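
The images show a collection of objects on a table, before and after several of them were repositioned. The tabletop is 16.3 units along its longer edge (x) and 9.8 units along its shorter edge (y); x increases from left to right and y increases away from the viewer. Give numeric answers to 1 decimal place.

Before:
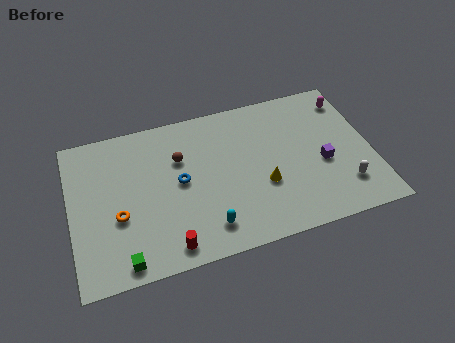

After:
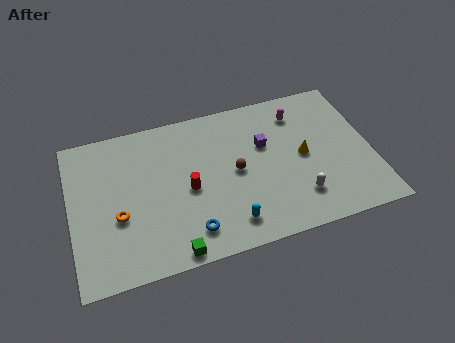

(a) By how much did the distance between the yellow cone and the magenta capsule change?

-3.8

They were about 6.7 units apart before and 2.9 after — 3.8 units closer together.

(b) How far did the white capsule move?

2.5

The white capsule was near (14.6, 2.3) before and (12.1, 2.3) after, so it travelled √(2.5² + 0.0²) ≈ 2.5 units.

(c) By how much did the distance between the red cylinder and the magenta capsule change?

-5.3

The distance was about 12.4 in the first image and 7.1 in the second, so they moved 5.3 units closer together.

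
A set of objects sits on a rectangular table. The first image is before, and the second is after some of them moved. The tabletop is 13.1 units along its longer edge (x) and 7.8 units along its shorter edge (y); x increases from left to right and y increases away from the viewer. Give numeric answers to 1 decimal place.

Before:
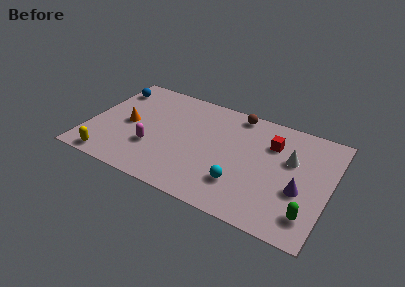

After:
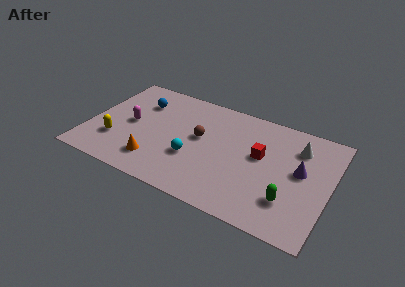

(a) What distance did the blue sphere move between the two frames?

1.8

The blue sphere moved from about (0.8, 6.2) to (2.5, 5.7), a distance of √(1.7² + 0.5²) ≈ 1.8.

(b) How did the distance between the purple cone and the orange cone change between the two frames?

-1.5

The distance was about 9.5 in the first image and 8.0 in the second, so they moved 1.5 units closer together.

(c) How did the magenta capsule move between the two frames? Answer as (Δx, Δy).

(-1.4, 1.3)

The magenta capsule was at about (3.6, 2.6) and moved to about (2.2, 3.9).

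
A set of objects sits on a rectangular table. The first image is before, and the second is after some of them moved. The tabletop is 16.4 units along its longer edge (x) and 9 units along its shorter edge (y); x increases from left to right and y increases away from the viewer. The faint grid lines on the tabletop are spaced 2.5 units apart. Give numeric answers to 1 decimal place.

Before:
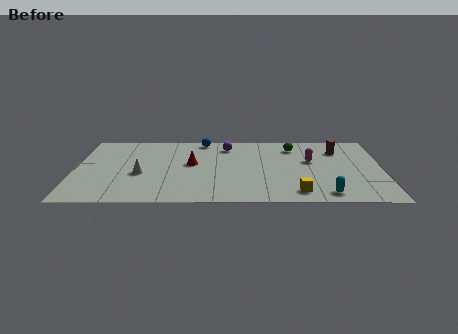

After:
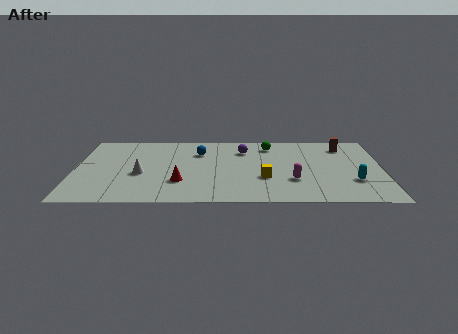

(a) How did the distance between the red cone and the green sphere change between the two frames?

+0.8

Before: roughly 5.9 units apart; after: 6.7. That's 0.8 units further apart.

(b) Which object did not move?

the white cone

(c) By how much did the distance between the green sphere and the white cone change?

-1.1

The distance was about 8.9 in the first image and 7.8 in the second, so they moved 1.1 units closer together.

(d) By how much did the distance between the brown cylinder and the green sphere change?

+1.6

They were about 2.4 units apart before and 4.0 after — 1.6 units further apart.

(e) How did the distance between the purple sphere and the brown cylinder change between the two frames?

-0.6

The distance was about 6.0 in the first image and 5.4 in the second, so they moved 0.6 units closer together.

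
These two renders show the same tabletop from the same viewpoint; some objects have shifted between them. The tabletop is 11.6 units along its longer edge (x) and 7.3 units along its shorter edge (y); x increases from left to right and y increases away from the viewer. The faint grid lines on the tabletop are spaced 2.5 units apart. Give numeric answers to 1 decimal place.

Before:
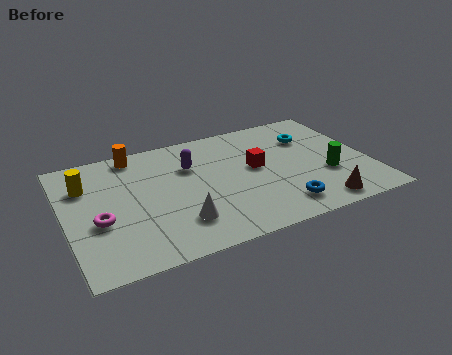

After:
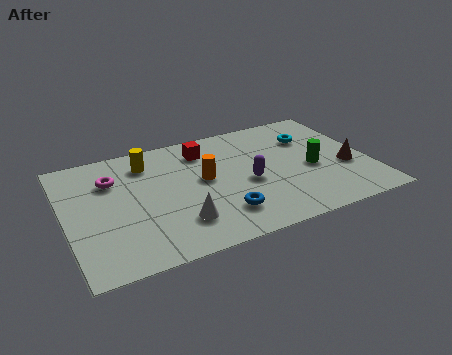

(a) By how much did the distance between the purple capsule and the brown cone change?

-2.2

The distance was about 6.0 in the first image and 3.8 in the second, so they moved 2.2 units closer together.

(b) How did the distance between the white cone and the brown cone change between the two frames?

+1.4

Before: roughly 5.3 units apart; after: 6.7. That's 1.4 units further apart.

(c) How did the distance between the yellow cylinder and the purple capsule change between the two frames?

+0.4

They were about 4.0 units apart before and 4.4 after — 0.4 units further apart.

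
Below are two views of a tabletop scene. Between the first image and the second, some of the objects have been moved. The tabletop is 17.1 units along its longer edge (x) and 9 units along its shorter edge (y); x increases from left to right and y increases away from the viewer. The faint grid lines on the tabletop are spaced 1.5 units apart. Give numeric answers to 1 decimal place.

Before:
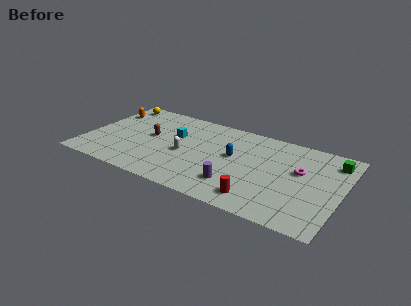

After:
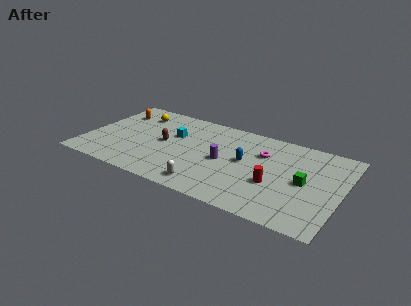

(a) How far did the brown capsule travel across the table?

1.0

The brown capsule moved from about (4.2, 4.9) to (5.2, 4.6), a distance of √(1.0² + 0.3²) ≈ 1.0.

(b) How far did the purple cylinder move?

2.4

The purple cylinder moved from about (10.4, 2.2) to (9.3, 4.3), a distance of √(1.1² + 2.1²) ≈ 2.4.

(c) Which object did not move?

the cyan cube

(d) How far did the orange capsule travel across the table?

0.6

The orange capsule moved from about (0.9, 6.7) to (1.5, 6.8), a distance of √(0.6² + 0.1²) ≈ 0.6.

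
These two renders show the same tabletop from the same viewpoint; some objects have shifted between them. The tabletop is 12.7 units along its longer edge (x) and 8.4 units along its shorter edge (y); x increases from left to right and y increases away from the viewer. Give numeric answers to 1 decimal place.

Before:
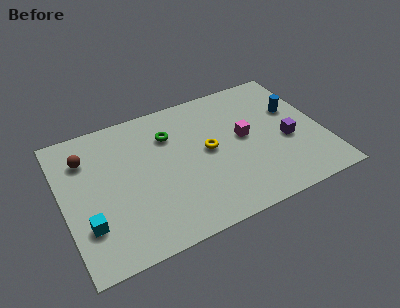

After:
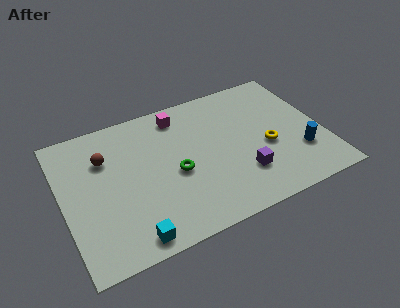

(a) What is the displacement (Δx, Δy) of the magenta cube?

(-2.9, 2.6)

The magenta cube was at about (8.9, 4.5) and moved to about (6.0, 7.1).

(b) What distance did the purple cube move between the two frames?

2.7

The purple cube moved from about (10.9, 3.5) to (8.5, 2.3), a distance of √(2.4² + 1.2²) ≈ 2.7.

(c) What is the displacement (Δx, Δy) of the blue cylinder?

(-0.1, -2.8)

From the two frames, the blue cylinder sits at roughly (11.5, 5.3) before and (11.4, 2.5) after.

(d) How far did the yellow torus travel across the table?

2.9

The yellow torus was near (7.1, 4.4) before and (9.9, 3.5) after, so it travelled √(2.8² + 0.9²) ≈ 2.9 units.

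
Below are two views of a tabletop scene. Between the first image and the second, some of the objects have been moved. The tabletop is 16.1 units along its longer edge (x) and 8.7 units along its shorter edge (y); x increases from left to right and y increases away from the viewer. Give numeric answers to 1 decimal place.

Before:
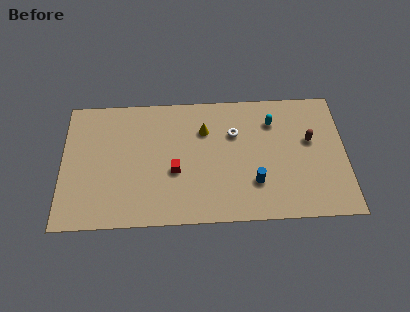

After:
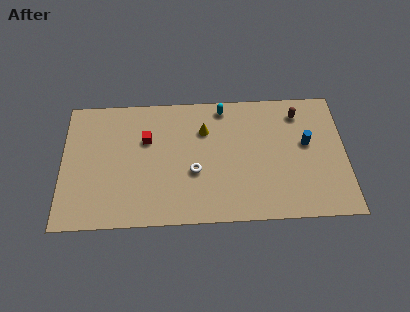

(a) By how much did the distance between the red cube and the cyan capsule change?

-1.6

Before: roughly 6.4 units apart; after: 4.8. That's 1.6 units closer together.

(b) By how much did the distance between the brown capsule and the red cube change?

+0.9

They were about 7.9 units apart before and 8.8 after — 0.9 units further apart.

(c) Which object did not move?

the yellow cone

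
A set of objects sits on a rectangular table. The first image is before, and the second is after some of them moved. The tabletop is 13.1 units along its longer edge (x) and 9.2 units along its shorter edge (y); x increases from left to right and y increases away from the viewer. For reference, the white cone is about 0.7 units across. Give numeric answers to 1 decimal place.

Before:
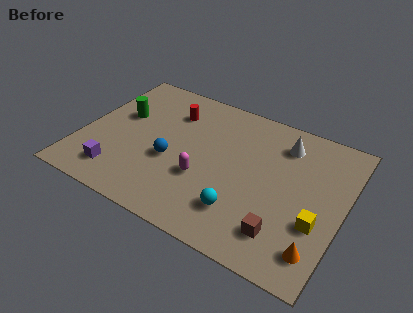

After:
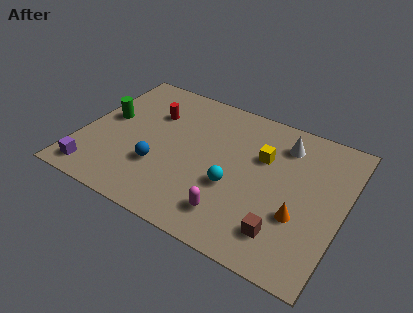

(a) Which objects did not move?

the brown cube and the white cone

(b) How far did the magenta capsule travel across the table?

2.3

The magenta capsule was near (6.3, 3.3) before and (8.0, 1.8) after, so it travelled √(1.7² + 1.5²) ≈ 2.3 units.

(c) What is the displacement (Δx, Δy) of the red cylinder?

(-0.9, -0.5)

From the two frames, the red cylinder sits at roughly (4.1, 6.9) before and (3.2, 6.4) after.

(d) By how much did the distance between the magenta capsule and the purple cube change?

+2.5

The distance was about 4.4 in the first image and 6.9 in the second, so they moved 2.5 units further apart.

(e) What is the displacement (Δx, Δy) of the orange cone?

(-1.1, 1.5)

The orange cone was at about (12.2, 1.7) and moved to about (11.1, 3.2).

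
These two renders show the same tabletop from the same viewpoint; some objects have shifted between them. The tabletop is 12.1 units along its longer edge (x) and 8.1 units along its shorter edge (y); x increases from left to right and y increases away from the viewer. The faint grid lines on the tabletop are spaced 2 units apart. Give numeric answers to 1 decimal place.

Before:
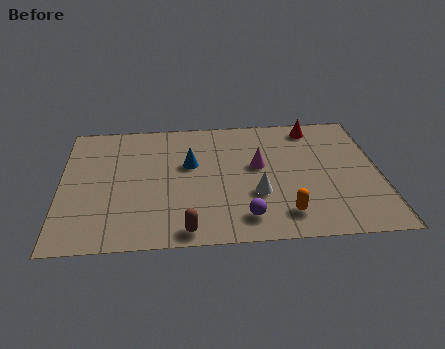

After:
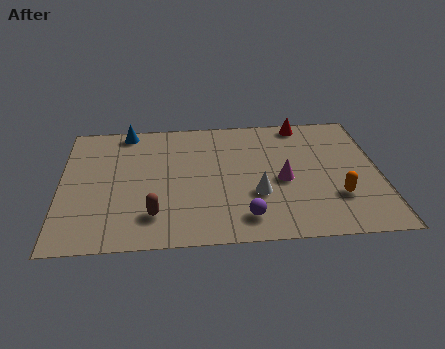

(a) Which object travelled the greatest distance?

the blue cone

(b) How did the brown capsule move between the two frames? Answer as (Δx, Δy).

(-1.2, 1.0)

The brown capsule was at about (4.7, 0.8) and moved to about (3.5, 1.8).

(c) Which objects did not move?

the white cone and the purple sphere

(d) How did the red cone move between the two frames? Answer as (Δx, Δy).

(-0.4, 0.3)

The red cone started near (9.7, 7.0) and ended near (9.3, 7.3).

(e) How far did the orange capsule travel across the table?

2.2

The orange capsule moved from about (8.4, 1.5) to (10.4, 2.4), a distance of √(2.0² + 0.9²) ≈ 2.2.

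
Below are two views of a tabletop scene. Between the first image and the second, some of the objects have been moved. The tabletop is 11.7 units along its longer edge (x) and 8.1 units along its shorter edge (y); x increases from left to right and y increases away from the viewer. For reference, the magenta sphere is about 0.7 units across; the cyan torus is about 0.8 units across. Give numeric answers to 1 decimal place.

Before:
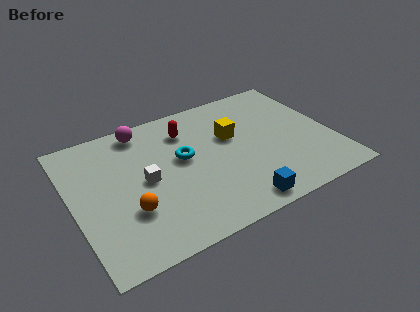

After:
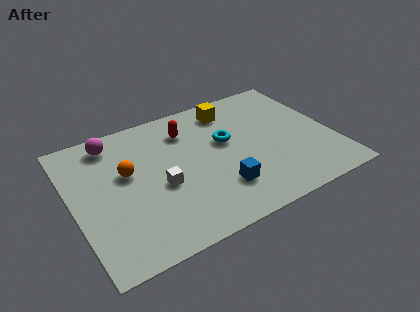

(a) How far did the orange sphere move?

2.2

From (2.3, 2.6) to (2.5, 4.8), the orange sphere covered √(0.2² + 2.2²) ≈ 2.2 units.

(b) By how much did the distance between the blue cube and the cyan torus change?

-1.4

The distance was about 4.2 in the first image and 2.8 in the second, so they moved 1.4 units closer together.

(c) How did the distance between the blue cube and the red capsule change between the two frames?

-1.3

Before: roughly 5.5 units apart; after: 4.2. That's 1.3 units closer together.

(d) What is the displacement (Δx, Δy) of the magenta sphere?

(-1.4, -0.2)

From the two frames, the magenta sphere sits at roughly (3.5, 7.1) before and (2.1, 6.9) after.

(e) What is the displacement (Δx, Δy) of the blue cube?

(-0.6, 1.2)

From the two frames, the blue cube sits at roughly (6.9, 0.9) before and (6.3, 2.1) after.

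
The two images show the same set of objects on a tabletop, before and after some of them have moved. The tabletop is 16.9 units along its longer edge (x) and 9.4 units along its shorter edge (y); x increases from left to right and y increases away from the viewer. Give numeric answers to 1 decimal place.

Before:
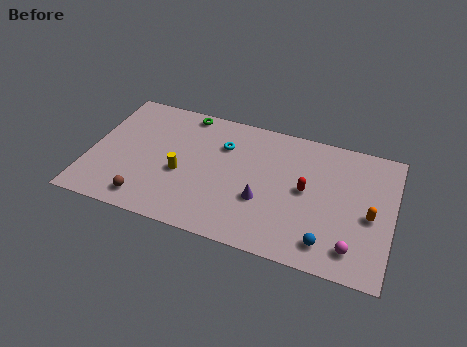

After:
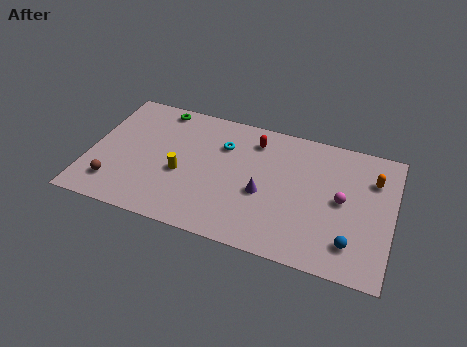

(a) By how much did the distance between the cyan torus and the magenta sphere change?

-2.0

Before: roughly 9.1 units apart; after: 7.1. That's 2.0 units closer together.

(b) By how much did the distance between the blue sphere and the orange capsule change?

+1.5

Before: roughly 3.4 units apart; after: 4.9. That's 1.5 units further apart.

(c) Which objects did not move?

the yellow cylinder and the cyan torus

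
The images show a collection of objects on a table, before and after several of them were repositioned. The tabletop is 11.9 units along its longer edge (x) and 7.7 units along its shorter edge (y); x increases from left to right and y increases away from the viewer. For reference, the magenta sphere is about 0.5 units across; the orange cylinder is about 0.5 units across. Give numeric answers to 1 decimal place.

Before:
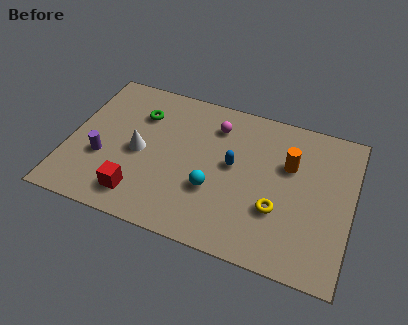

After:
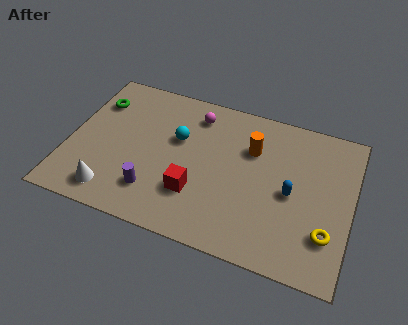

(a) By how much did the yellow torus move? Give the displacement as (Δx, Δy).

(2.1, -0.5)

The yellow torus started near (8.9, 2.6) and ended near (11.0, 2.1).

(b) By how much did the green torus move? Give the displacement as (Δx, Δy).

(-1.9, 0.1)

The green torus started near (2.8, 5.6) and ended near (0.9, 5.7).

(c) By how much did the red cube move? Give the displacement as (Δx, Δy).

(2.3, 0.9)

The red cube was at about (3.2, 1.4) and moved to about (5.5, 2.3).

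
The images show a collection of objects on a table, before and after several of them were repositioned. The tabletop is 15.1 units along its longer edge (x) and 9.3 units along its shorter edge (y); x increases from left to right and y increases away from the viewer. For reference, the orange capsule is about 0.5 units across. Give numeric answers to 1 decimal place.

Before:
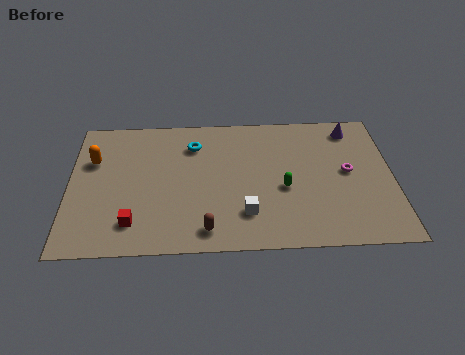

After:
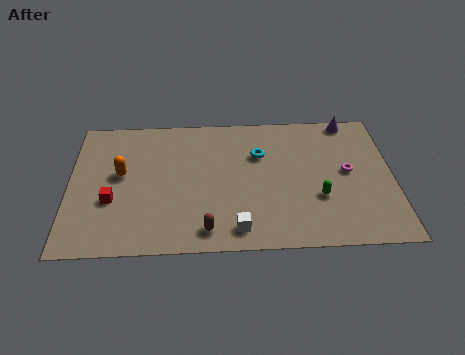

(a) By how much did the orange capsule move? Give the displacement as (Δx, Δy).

(1.3, -1.0)

The orange capsule started near (1.1, 6.2) and ended near (2.4, 5.2).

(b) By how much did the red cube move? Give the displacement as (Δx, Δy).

(-1.0, 1.5)

The red cube started near (3.0, 1.9) and ended near (2.0, 3.4).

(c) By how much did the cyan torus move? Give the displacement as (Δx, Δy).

(3.1, -0.8)

The cyan torus started near (5.8, 7.1) and ended near (8.9, 6.3).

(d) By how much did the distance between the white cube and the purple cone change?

+1.4

Before: roughly 7.6 units apart; after: 9.0. That's 1.4 units further apart.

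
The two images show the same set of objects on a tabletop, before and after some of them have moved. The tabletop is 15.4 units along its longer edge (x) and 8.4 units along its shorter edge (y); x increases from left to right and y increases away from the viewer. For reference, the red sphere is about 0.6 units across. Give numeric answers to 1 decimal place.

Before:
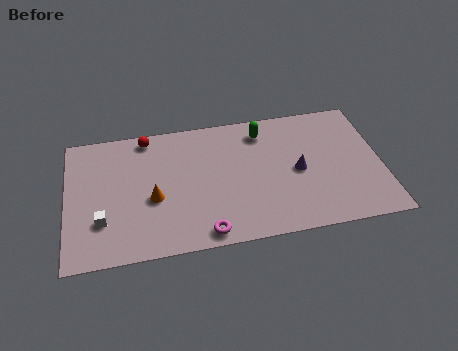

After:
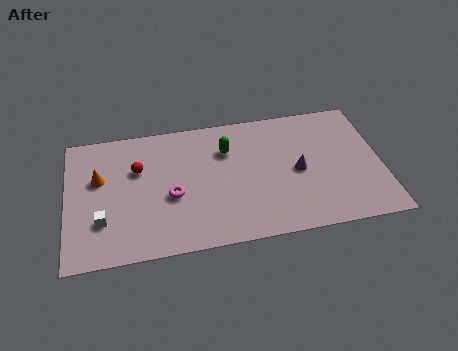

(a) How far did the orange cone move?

3.1

The orange cone was near (4.2, 3.5) before and (1.6, 5.2) after, so it travelled √(2.6² + 1.7²) ≈ 3.1 units.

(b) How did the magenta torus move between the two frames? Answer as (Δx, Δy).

(-1.5, 2.6)

From the two frames, the magenta torus sits at roughly (6.6, 0.9) before and (5.1, 3.5) after.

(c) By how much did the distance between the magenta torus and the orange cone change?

+0.4

Before: roughly 3.5 units apart; after: 3.9. That's 0.4 units further apart.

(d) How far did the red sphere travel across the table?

2.1

From (4.0, 7.5) to (3.5, 5.5), the red sphere covered √(0.5² + 2.0²) ≈ 2.1 units.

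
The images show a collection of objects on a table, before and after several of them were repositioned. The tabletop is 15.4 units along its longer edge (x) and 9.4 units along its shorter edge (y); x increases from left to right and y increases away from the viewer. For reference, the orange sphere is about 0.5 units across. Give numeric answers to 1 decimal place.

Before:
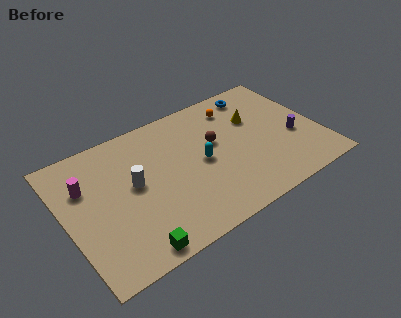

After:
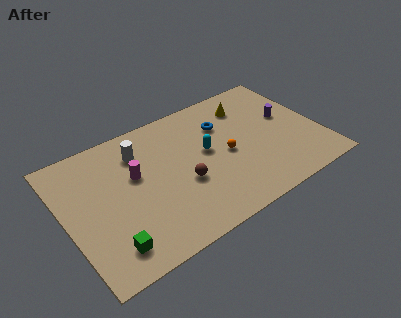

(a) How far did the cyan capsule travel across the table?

0.7

The cyan capsule moved from about (8.2, 4.6) to (8.6, 5.2), a distance of √(0.4² + 0.6²) ≈ 0.7.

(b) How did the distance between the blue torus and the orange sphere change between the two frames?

+0.8

The distance was about 1.5 in the first image and 2.3 in the second, so they moved 0.8 units further apart.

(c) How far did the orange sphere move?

3.4

The orange sphere moved from about (10.9, 7.6) to (9.7, 4.4), a distance of √(1.2² + 3.2²) ≈ 3.4.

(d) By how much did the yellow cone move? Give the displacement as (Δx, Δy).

(-0.2, 1.2)

From the two frames, the yellow cone sits at roughly (11.8, 6.2) before and (11.6, 7.4) after.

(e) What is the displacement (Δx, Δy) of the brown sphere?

(-2.3, -1.9)

From the two frames, the brown sphere sits at roughly (9.2, 5.6) before and (6.9, 3.7) after.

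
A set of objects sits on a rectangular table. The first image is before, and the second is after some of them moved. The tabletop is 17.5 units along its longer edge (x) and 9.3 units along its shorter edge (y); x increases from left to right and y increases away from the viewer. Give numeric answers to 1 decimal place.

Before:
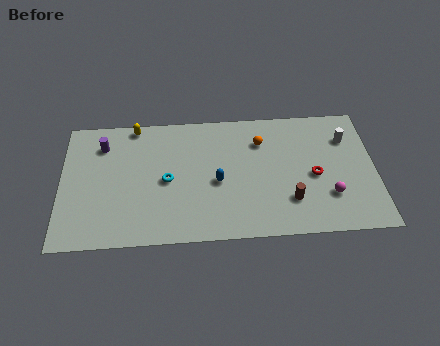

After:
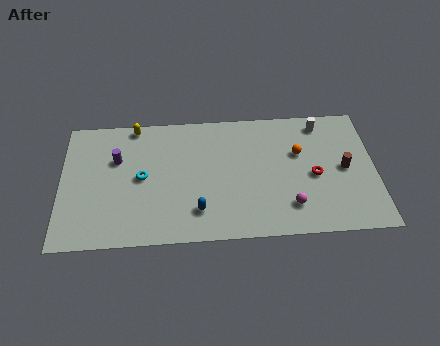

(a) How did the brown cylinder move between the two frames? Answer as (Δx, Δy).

(3.1, 2.1)

The brown cylinder was at about (12.7, 2.5) and moved to about (15.8, 4.6).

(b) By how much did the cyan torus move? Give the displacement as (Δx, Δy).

(-1.4, 0.3)

From the two frames, the cyan torus sits at roughly (5.9, 4.4) before and (4.5, 4.7) after.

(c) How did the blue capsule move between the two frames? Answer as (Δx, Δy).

(-1.1, -2.0)

The blue capsule was at about (8.7, 4.1) and moved to about (7.6, 2.1).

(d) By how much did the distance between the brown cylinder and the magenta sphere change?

+1.8

Before: roughly 2.2 units apart; after: 4.0. That's 1.8 units further apart.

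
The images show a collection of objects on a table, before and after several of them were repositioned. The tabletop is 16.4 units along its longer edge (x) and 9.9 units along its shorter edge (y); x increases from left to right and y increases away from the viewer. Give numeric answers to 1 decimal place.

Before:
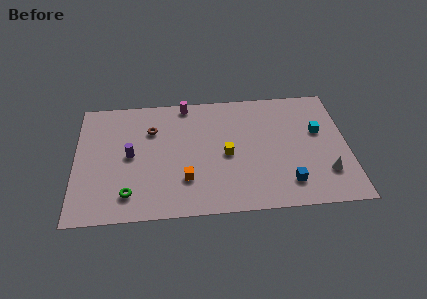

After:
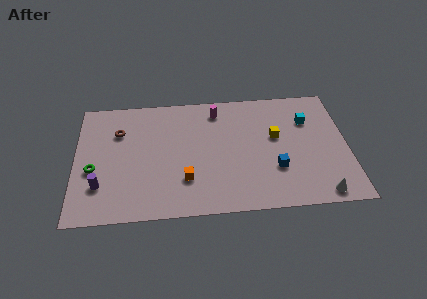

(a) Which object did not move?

the orange cube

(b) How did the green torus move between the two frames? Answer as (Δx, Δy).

(-2.1, 2.1)

The green torus was at about (3.2, 1.9) and moved to about (1.1, 4.0).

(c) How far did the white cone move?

1.6

The white cone was near (15.0, 2.6) before and (14.6, 1.0) after, so it travelled √(0.4² + 1.6²) ≈ 1.6 units.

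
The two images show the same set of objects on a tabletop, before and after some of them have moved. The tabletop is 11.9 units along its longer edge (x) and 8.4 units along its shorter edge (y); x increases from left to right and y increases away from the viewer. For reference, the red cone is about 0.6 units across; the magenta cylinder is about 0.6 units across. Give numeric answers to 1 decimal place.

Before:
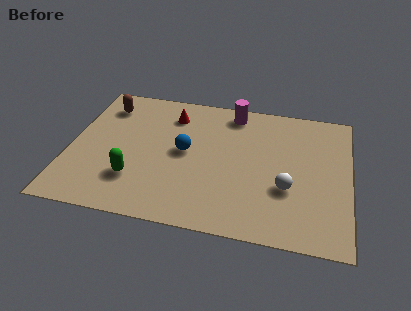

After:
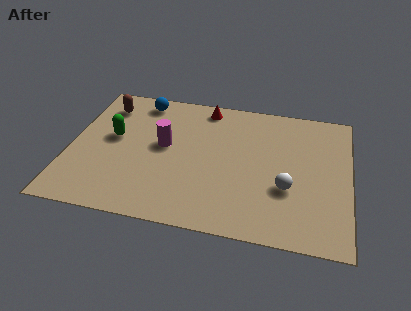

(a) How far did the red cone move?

1.6

The red cone was near (4.2, 6.6) before and (5.6, 7.4) after, so it travelled √(1.4² + 0.8²) ≈ 1.6 units.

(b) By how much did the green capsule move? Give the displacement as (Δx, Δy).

(-1.1, 2.4)

The green capsule was at about (2.9, 2.3) and moved to about (1.8, 4.7).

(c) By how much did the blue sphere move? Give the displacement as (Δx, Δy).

(-2.1, 2.9)

The blue sphere started near (4.9, 4.4) and ended near (2.8, 7.3).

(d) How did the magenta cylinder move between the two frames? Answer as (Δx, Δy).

(-2.8, -2.7)

The magenta cylinder started near (6.8, 7.3) and ended near (4.0, 4.6).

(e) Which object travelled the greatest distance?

the magenta cylinder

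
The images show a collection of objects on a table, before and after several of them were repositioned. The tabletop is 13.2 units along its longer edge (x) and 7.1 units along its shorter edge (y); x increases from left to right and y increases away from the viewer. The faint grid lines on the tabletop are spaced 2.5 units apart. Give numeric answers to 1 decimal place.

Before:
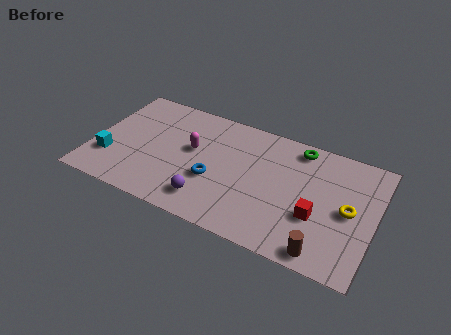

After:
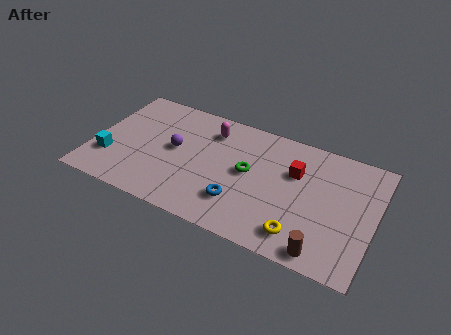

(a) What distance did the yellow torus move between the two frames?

3.0

From (12.0, 3.5) to (10.0, 1.3), the yellow torus covered √(2.0² + 2.2²) ≈ 3.0 units.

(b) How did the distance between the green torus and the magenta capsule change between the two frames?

-2.5

The distance was about 5.2 in the first image and 2.7 in the second, so they moved 2.5 units closer together.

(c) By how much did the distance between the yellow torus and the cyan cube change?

-2.1

They were about 11.2 units apart before and 9.1 after — 2.1 units closer together.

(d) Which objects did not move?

the cyan cube and the brown cylinder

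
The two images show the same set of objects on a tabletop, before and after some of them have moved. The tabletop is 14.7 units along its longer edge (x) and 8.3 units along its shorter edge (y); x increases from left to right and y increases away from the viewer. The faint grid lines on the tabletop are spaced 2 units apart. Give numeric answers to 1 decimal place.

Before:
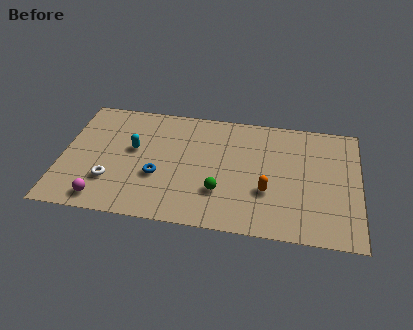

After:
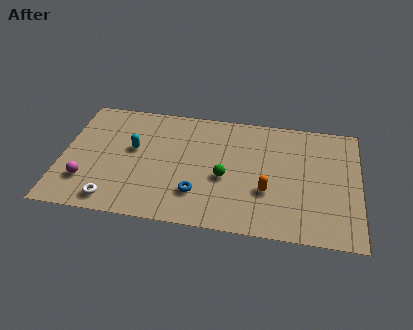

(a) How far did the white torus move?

1.3

The white torus was near (2.5, 2.4) before and (2.7, 1.1) after, so it travelled √(0.2² + 1.3²) ≈ 1.3 units.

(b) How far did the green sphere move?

1.0

The green sphere moved from about (7.9, 2.5) to (8.1, 3.5), a distance of √(0.2² + 1.0²) ≈ 1.0.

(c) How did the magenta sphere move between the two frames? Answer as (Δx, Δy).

(-0.9, 1.1)

The magenta sphere was at about (2.2, 1.1) and moved to about (1.3, 2.2).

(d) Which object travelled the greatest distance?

the blue torus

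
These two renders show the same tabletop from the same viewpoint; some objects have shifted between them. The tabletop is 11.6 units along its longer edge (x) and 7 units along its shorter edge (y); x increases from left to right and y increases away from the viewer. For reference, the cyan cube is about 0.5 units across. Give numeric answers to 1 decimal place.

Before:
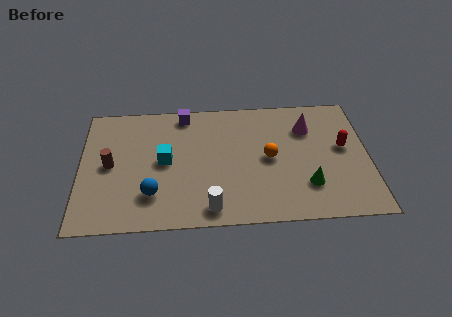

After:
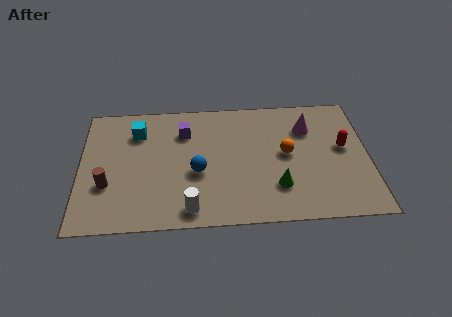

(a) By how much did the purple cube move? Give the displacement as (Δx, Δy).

(0.0, -1.0)

The purple cube was at about (4.2, 6.2) and moved to about (4.2, 5.2).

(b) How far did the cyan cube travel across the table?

2.0

From (3.4, 3.6) to (2.3, 5.3), the cyan cube covered √(1.1² + 1.7²) ≈ 2.0 units.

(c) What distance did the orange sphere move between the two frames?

0.7

From (7.6, 3.5) to (8.3, 3.7), the orange sphere covered √(0.7² + 0.2²) ≈ 0.7 units.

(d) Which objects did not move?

the magenta cone and the red capsule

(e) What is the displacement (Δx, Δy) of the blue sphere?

(1.8, 1.1)

The blue sphere started near (2.9, 1.8) and ended near (4.7, 2.9).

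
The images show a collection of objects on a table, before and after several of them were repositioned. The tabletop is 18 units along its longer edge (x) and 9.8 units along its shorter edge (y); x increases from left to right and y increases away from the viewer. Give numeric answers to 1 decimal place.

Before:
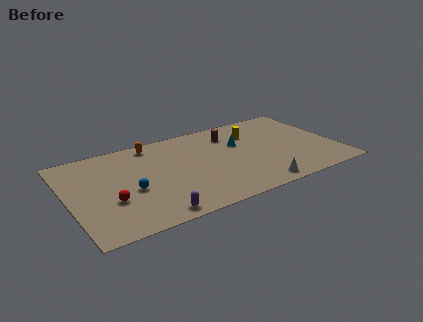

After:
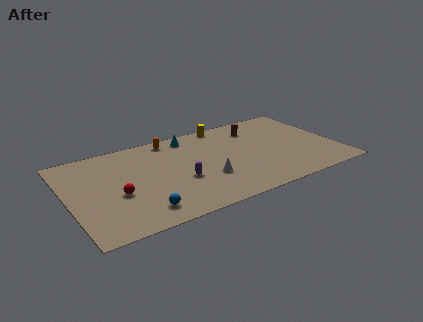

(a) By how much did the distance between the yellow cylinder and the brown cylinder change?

+0.8

They were about 1.6 units apart before and 2.4 after — 0.8 units further apart.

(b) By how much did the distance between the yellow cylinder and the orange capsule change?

-3.1

The distance was about 6.9 in the first image and 3.8 in the second, so they moved 3.1 units closer together.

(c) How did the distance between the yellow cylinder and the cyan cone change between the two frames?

+1.1

The distance was about 1.4 in the first image and 2.5 in the second, so they moved 1.1 units further apart.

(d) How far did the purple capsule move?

3.6

From (5.1, 1.0) to (7.3, 3.8), the purple capsule covered √(2.2² + 2.8²) ≈ 3.6 units.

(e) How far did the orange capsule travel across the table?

1.3

The orange capsule moved from about (6.0, 8.6) to (7.3, 8.7), a distance of √(1.3² + 0.1²) ≈ 1.3.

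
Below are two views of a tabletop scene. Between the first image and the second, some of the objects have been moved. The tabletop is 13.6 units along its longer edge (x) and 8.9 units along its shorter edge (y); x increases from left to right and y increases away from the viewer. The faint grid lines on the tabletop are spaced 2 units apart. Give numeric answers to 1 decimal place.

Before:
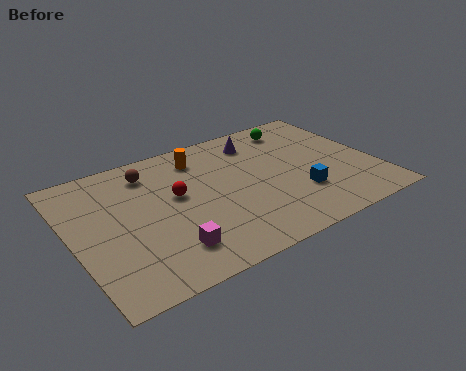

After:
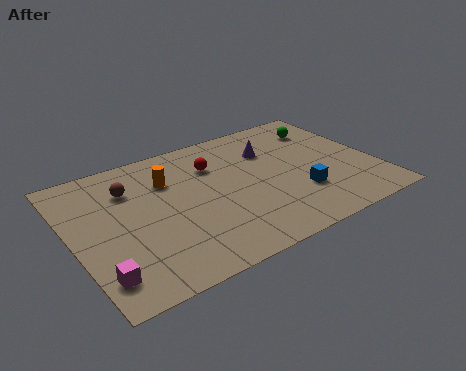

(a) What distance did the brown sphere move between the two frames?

1.2

The brown sphere moved from about (3.8, 7.2) to (2.8, 6.5), a distance of √(1.0² + 0.7²) ≈ 1.2.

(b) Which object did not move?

the blue cube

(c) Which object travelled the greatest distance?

the magenta cube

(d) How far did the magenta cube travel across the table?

3.0

From (3.8, 1.9) to (0.8, 1.7), the magenta cube covered √(3.0² + 0.2²) ≈ 3.0 units.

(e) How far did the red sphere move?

2.3

From (4.7, 5.1) to (6.6, 6.4), the red sphere covered √(1.9² + 1.3²) ≈ 2.3 units.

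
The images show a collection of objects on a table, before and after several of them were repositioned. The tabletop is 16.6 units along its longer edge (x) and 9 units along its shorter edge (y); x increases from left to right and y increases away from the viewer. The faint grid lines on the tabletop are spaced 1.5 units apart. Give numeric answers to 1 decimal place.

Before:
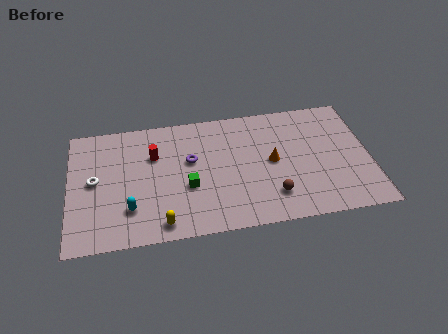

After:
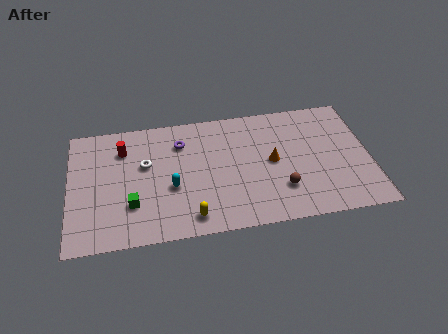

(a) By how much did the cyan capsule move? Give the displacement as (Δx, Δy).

(2.3, 1.2)

The cyan capsule started near (3.3, 2.4) and ended near (5.6, 3.6).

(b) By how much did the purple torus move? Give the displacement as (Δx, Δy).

(-0.5, 1.4)

From the two frames, the purple torus sits at roughly (6.7, 5.4) before and (6.2, 6.8) after.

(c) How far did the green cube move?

3.2

The green cube was near (6.5, 3.5) before and (3.4, 2.7) after, so it travelled √(3.1² + 0.8²) ≈ 3.2 units.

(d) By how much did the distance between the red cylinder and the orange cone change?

+1.8

The distance was about 6.7 in the first image and 8.5 in the second, so they moved 1.8 units further apart.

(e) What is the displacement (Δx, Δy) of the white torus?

(2.8, 0.8)

The white torus started near (1.4, 4.7) and ended near (4.2, 5.5).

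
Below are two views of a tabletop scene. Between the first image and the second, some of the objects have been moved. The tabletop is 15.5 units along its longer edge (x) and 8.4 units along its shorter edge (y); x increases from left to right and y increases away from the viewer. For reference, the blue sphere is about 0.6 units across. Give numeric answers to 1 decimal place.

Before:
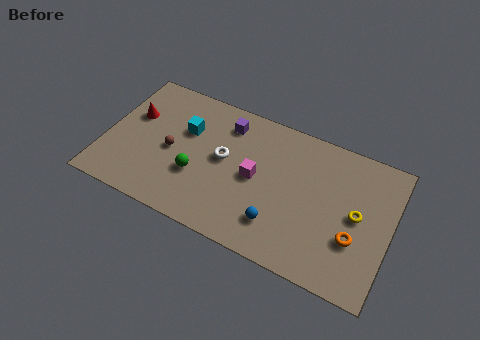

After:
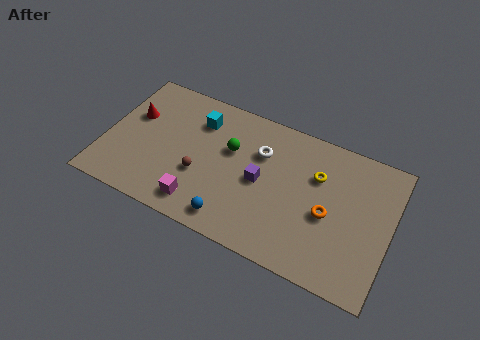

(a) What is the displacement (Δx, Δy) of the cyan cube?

(0.6, 0.9)

The cyan cube was at about (4.2, 5.5) and moved to about (4.8, 6.4).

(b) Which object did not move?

the red cone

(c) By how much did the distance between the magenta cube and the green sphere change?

+0.8

The distance was about 3.3 in the first image and 4.1 in the second, so they moved 0.8 units further apart.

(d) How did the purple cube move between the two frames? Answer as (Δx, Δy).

(2.2, -2.7)

From the two frames, the purple cube sits at roughly (6.3, 6.8) before and (8.5, 4.1) after.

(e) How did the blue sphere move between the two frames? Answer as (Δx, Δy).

(-2.4, -0.8)

The blue sphere was at about (9.7, 2.0) and moved to about (7.3, 1.2).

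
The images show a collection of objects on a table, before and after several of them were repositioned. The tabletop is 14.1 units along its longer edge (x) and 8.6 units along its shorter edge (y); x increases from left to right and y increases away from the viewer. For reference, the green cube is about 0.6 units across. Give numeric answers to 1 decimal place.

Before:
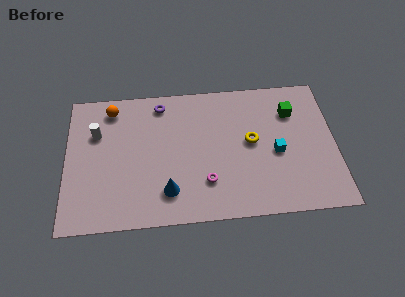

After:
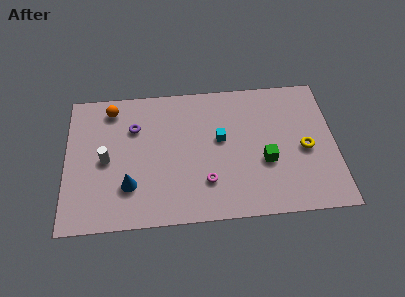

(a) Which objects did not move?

the orange sphere and the magenta torus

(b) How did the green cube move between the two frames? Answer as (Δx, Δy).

(-1.5, -3.0)

The green cube was at about (11.9, 6.3) and moved to about (10.4, 3.3).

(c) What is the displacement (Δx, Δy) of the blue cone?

(-2.0, 0.5)

From the two frames, the blue cone sits at roughly (5.3, 1.9) before and (3.3, 2.4) after.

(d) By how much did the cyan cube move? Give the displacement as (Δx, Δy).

(-2.9, 1.1)

The cyan cube started near (11.0, 3.8) and ended near (8.1, 4.9).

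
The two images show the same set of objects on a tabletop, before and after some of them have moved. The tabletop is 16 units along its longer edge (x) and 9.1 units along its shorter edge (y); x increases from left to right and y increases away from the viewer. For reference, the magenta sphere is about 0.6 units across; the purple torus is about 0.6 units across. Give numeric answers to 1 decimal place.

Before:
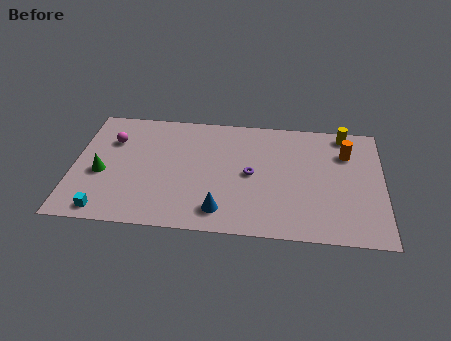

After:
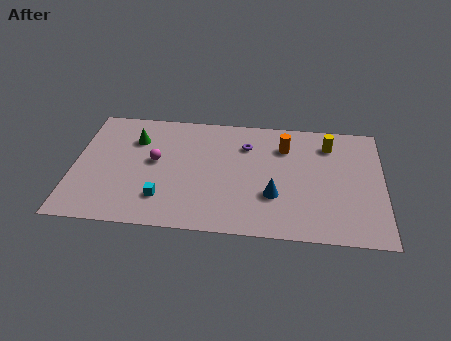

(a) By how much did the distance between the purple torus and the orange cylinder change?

-3.3

They were about 5.3 units apart before and 2.0 after — 3.3 units closer together.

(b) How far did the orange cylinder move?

3.2

The orange cylinder was near (14.1, 6.6) before and (10.9, 6.8) after, so it travelled √(3.2² + 0.2²) ≈ 3.2 units.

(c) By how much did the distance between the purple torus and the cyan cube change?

-2.0

Before: roughly 8.2 units apart; after: 6.2. That's 2.0 units closer together.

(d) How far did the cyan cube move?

3.1

From (1.8, 1.0) to (4.7, 2.2), the cyan cube covered √(2.9² + 1.2²) ≈ 3.1 units.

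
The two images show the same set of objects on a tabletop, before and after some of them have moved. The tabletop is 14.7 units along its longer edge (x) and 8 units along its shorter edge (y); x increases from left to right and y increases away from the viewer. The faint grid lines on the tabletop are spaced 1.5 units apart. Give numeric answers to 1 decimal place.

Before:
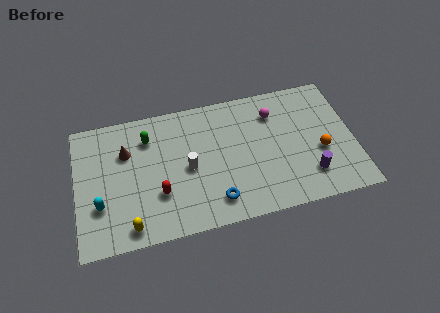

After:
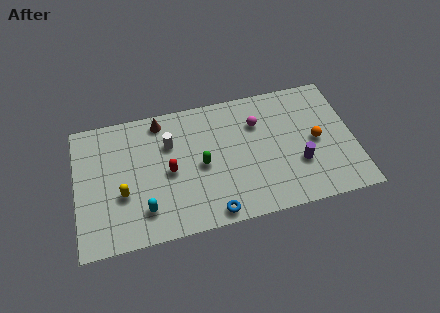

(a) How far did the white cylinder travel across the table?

1.9

From (5.9, 3.8) to (5.0, 5.5), the white cylinder covered √(0.9² + 1.7²) ≈ 1.9 units.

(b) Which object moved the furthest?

the green capsule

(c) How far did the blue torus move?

0.7

The blue torus moved from about (7.2, 1.5) to (7.0, 0.8), a distance of √(0.2² + 0.7²) ≈ 0.7.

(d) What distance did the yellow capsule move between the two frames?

2.0

The yellow capsule moved from about (2.7, 1.0) to (2.4, 3.0), a distance of √(0.3² + 2.0²) ≈ 2.0.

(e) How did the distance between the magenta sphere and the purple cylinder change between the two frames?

-0.9

They were about 4.5 units apart before and 3.6 after — 0.9 units closer together.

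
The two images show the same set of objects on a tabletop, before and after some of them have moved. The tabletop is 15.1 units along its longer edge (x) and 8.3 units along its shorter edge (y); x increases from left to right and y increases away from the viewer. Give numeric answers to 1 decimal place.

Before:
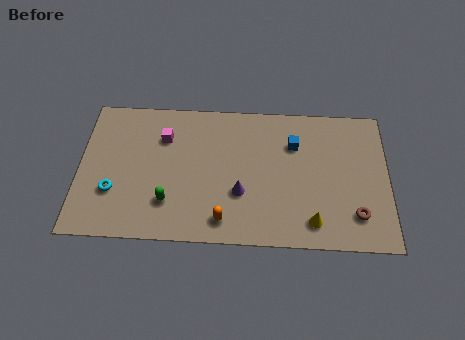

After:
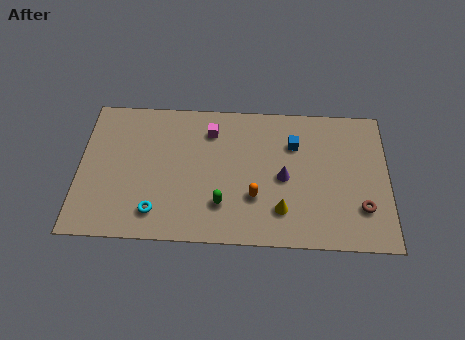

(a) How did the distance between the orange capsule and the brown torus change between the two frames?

-1.2

Before: roughly 6.4 units apart; after: 5.2. That's 1.2 units closer together.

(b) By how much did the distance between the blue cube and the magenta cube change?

-2.3

The distance was about 6.4 in the first image and 4.1 in the second, so they moved 2.3 units closer together.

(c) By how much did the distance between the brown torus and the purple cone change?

-1.6

They were about 5.7 units apart before and 4.1 after — 1.6 units closer together.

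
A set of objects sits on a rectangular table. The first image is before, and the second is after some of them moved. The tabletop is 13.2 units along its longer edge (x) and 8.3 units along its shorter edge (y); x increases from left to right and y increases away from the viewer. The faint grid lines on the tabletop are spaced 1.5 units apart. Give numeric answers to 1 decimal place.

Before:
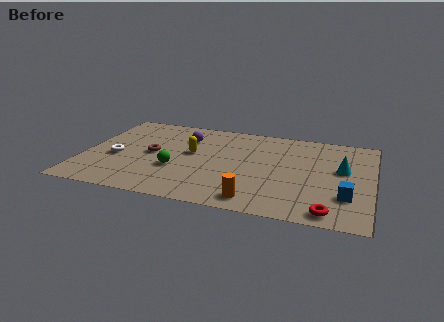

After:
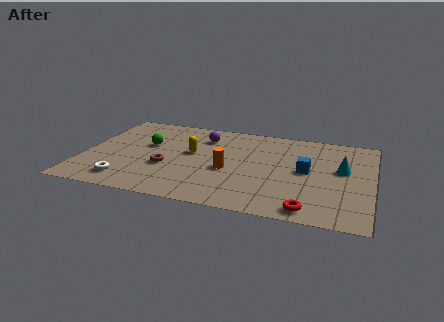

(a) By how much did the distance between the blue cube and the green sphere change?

-0.4

The distance was about 7.8 in the first image and 7.4 in the second, so they moved 0.4 units closer together.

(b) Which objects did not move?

the yellow capsule and the cyan cone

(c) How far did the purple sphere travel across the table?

0.9

The purple sphere moved from about (4.5, 6.1) to (5.3, 6.4), a distance of √(0.8² + 0.3²) ≈ 0.9.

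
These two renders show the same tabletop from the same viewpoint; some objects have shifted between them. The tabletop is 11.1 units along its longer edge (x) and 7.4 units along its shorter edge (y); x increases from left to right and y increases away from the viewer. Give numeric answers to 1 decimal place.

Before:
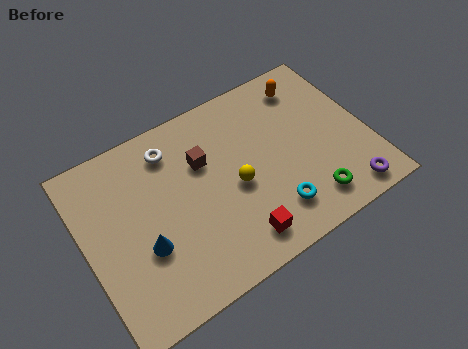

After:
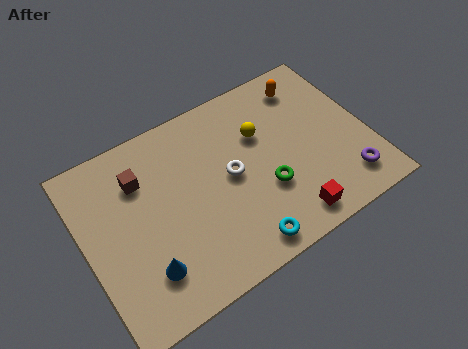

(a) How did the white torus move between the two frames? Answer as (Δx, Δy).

(2.0, -2.2)

The white torus was at about (3.7, 6.0) and moved to about (5.7, 3.8).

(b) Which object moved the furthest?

the white torus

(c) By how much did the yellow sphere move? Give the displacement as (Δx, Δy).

(1.3, 1.6)

The yellow sphere was at about (5.8, 3.3) and moved to about (7.1, 4.9).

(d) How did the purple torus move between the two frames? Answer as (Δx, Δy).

(0.1, 0.5)

The purple torus started near (9.8, 0.9) and ended near (9.9, 1.4).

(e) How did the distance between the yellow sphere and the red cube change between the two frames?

+1.8

The distance was about 2.1 in the first image and 3.9 in the second, so they moved 1.8 units further apart.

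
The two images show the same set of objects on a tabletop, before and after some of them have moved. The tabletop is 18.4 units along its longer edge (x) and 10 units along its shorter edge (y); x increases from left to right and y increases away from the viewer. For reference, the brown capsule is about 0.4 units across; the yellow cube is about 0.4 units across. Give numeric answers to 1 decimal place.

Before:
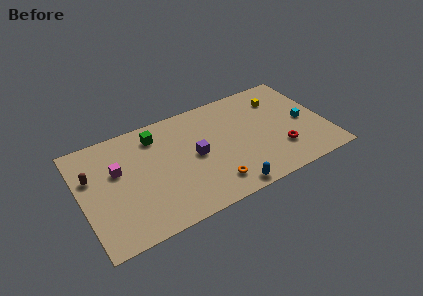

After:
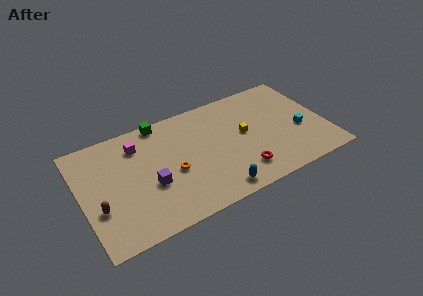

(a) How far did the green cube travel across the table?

1.2

The green cube was near (5.9, 8.1) before and (6.4, 9.2) after, so it travelled √(0.5² + 1.1²) ≈ 1.2 units.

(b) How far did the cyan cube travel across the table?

0.8

From (16.8, 4.7) to (16.4, 4.0), the cyan cube covered √(0.4² + 0.7²) ≈ 0.8 units.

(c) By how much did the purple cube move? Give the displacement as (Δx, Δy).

(-3.5, -1.1)

The purple cube was at about (8.5, 5.0) and moved to about (5.0, 3.9).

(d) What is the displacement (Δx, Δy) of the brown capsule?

(0.2, -3.0)

From the two frames, the brown capsule sits at roughly (0.9, 6.5) before and (1.1, 3.5) after.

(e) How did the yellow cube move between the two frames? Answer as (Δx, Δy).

(-3.0, -2.2)

From the two frames, the yellow cube sits at roughly (15.3, 7.6) before and (12.3, 5.4) after.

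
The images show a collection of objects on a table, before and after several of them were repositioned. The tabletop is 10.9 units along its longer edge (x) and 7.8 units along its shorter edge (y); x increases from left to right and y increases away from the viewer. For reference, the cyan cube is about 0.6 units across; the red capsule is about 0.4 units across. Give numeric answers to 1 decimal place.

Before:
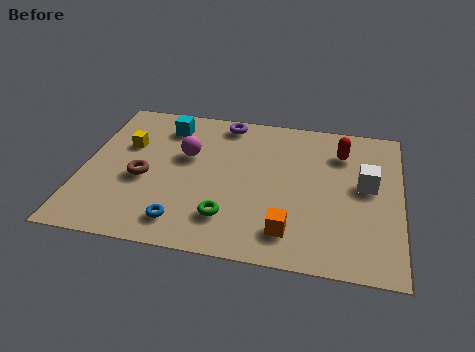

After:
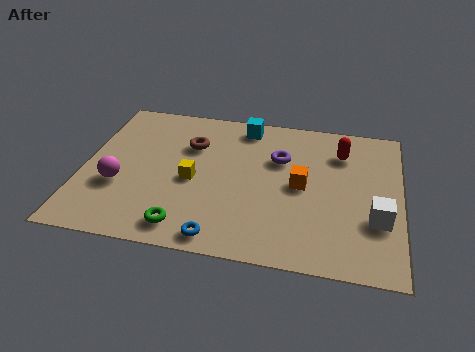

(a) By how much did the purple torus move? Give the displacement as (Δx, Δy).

(2.0, -1.7)

The purple torus started near (4.7, 6.9) and ended near (6.7, 5.2).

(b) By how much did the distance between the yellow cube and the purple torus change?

-0.4

Before: roughly 3.8 units apart; after: 3.4. That's 0.4 units closer together.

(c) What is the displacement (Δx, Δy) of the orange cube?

(0.3, 2.4)

The orange cube started near (7.2, 1.5) and ended near (7.5, 3.9).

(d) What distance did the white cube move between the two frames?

1.7

The white cube moved from about (9.7, 4.3) to (10.1, 2.6), a distance of √(0.4² + 1.7²) ≈ 1.7.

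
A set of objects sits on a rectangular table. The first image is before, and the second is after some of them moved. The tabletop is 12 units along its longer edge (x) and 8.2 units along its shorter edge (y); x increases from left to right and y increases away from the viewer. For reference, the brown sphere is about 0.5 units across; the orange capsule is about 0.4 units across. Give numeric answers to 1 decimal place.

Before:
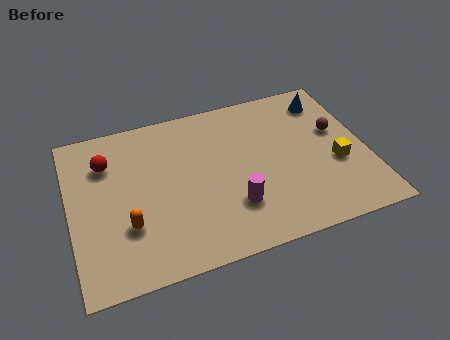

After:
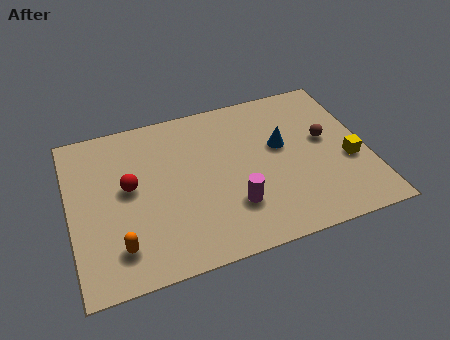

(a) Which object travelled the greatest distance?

the blue cone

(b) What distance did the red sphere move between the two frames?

1.7

From (1.6, 6.0) to (2.4, 4.5), the red sphere covered √(0.8² + 1.5²) ≈ 1.7 units.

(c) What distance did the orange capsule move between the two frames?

1.0

The orange capsule moved from about (2.2, 2.6) to (1.8, 1.7), a distance of √(0.4² + 0.9²) ≈ 1.0.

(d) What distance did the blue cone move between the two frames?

2.8

The blue cone moved from about (10.7, 6.7) to (8.6, 4.8), a distance of √(2.1² + 1.9²) ≈ 2.8.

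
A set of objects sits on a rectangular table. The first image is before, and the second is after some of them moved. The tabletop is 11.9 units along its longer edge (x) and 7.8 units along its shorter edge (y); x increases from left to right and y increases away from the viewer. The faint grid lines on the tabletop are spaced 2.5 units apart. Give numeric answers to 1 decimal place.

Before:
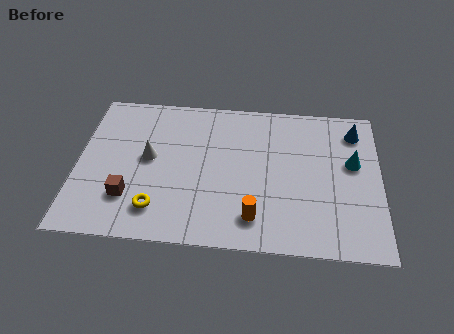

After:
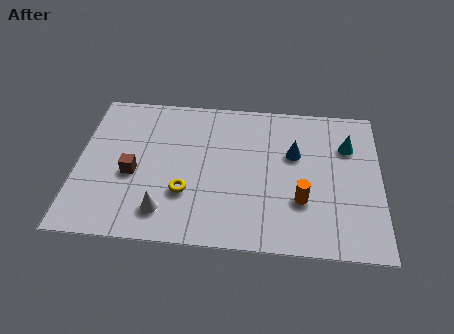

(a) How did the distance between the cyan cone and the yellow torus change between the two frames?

-1.2

Before: roughly 8.2 units apart; after: 7.0. That's 1.2 units closer together.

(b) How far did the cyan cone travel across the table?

0.9

The cyan cone moved from about (10.8, 4.6) to (10.6, 5.5), a distance of √(0.2² + 0.9²) ≈ 0.9.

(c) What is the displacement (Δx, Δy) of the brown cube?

(0.1, 1.2)

The brown cube was at about (2.1, 2.1) and moved to about (2.2, 3.3).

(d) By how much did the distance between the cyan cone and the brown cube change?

-0.4

The distance was about 9.1 in the first image and 8.7 in the second, so they moved 0.4 units closer together.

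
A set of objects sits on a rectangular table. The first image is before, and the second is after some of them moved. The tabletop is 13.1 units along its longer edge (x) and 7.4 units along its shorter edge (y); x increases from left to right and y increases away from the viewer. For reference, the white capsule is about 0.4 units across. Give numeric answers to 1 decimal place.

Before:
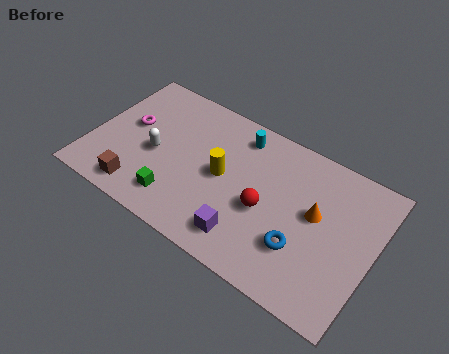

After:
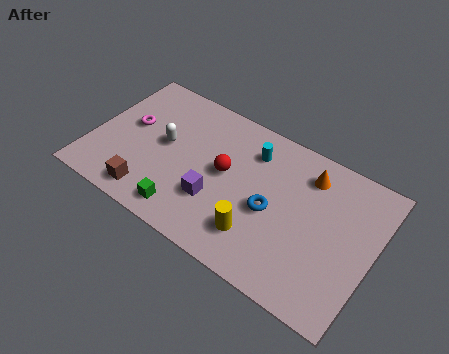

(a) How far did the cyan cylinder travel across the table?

0.9

The cyan cylinder moved from about (6.5, 6.2) to (7.2, 5.7), a distance of √(0.7² + 0.5²) ≈ 0.9.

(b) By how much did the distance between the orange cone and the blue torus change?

+1.0

They were about 1.9 units apart before and 2.9 after — 1.0 units further apart.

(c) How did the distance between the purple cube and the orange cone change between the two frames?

+1.2

The distance was about 4.0 in the first image and 5.2 in the second, so they moved 1.2 units further apart.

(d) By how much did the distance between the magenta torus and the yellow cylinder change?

+2.4

The distance was about 4.5 in the first image and 6.9 in the second, so they moved 2.4 units further apart.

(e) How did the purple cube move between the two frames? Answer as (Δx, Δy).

(-1.6, 1.0)

The purple cube started near (7.6, 1.4) and ended near (6.0, 2.4).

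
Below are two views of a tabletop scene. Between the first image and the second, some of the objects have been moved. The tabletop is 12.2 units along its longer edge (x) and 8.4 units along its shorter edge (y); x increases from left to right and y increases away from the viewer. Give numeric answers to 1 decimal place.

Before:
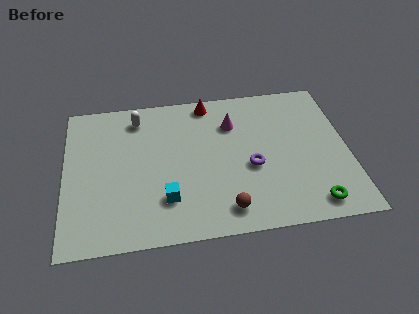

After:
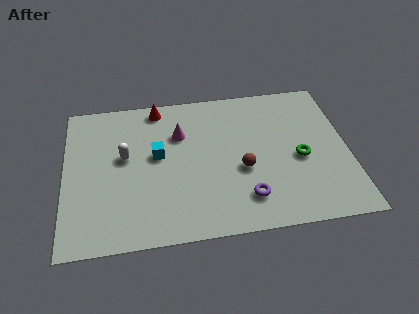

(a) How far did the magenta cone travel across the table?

2.3

The magenta cone moved from about (7.3, 6.1) to (5.0, 5.8), a distance of √(2.3² + 0.3²) ≈ 2.3.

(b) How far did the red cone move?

2.2

The red cone moved from about (6.3, 7.5) to (4.1, 7.5), a distance of √(2.2² + 0.0²) ≈ 2.2.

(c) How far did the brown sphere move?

2.2

From (6.8, 1.3) to (7.6, 3.4), the brown sphere covered √(0.8² + 2.1²) ≈ 2.2 units.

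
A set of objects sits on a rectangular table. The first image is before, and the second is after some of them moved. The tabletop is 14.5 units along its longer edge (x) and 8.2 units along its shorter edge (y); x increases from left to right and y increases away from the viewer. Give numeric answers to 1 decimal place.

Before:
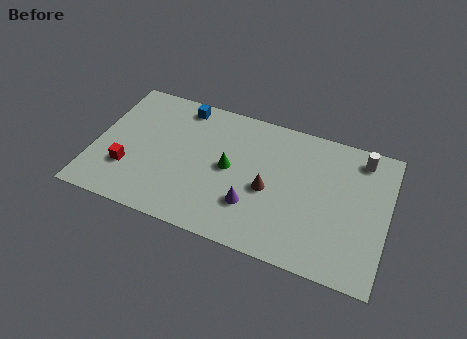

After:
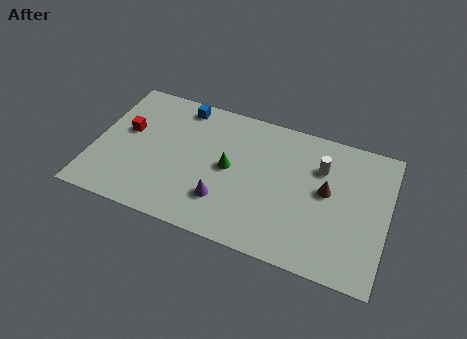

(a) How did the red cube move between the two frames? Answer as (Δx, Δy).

(-0.3, 2.3)

From the two frames, the red cube sits at roughly (1.8, 2.5) before and (1.5, 4.8) after.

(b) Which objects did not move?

the blue cube and the green cone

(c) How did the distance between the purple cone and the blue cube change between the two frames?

-0.6

Before: roughly 6.2 units apart; after: 5.6. That's 0.6 units closer together.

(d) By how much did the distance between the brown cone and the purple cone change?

+4.0

They were about 1.4 units apart before and 5.4 after — 4.0 units further apart.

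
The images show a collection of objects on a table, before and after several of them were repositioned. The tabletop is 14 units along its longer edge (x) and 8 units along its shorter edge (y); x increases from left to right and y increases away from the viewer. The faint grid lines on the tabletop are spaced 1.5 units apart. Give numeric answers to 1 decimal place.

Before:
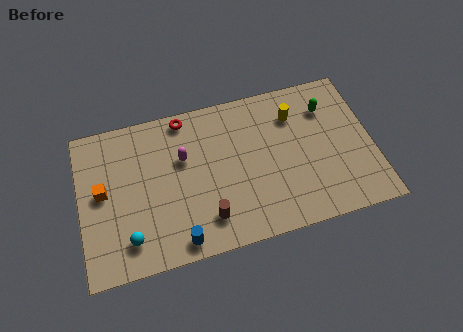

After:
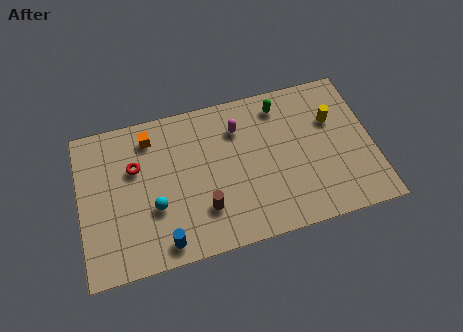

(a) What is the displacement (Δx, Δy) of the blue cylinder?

(-0.7, 0.1)

From the two frames, the blue cylinder sits at roughly (4.5, 0.9) before and (3.8, 1.0) after.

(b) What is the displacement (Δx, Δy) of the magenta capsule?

(2.7, 0.9)

The magenta capsule started near (5.0, 5.1) and ended near (7.7, 6.0).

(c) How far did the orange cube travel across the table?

3.3

The orange cube was near (1.1, 4.3) before and (3.5, 6.6) after, so it travelled √(2.4² + 2.3²) ≈ 3.3 units.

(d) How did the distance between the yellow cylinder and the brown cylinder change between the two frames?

+0.9

They were about 6.2 units apart before and 7.1 after — 0.9 units further apart.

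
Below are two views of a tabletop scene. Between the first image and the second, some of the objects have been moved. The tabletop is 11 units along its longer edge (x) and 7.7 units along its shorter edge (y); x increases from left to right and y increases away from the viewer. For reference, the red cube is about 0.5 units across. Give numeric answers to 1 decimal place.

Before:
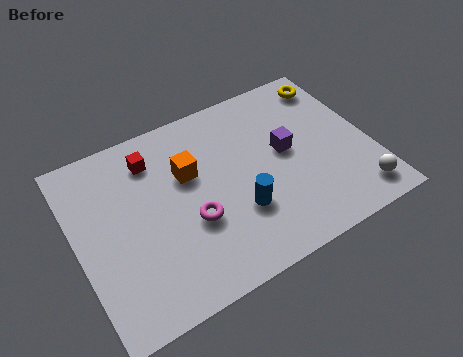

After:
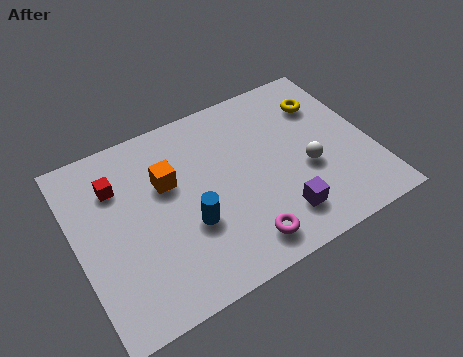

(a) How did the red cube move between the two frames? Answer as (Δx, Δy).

(-1.4, -0.5)

From the two frames, the red cube sits at roughly (3.1, 6.1) before and (1.7, 5.6) after.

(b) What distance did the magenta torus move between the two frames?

2.3

From (4.1, 2.9) to (5.7, 1.2), the magenta torus covered √(1.6² + 1.7²) ≈ 2.3 units.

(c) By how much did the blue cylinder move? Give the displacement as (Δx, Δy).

(-1.8, 0.3)

The blue cylinder started near (5.8, 2.5) and ended near (4.0, 2.8).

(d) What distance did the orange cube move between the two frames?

0.8

The orange cube was near (4.3, 4.9) before and (3.5, 4.9) after, so it travelled √(0.8² + 0.0²) ≈ 0.8 units.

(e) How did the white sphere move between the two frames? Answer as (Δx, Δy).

(-1.6, 1.9)

The white sphere started near (10.1, 1.2) and ended near (8.5, 3.1).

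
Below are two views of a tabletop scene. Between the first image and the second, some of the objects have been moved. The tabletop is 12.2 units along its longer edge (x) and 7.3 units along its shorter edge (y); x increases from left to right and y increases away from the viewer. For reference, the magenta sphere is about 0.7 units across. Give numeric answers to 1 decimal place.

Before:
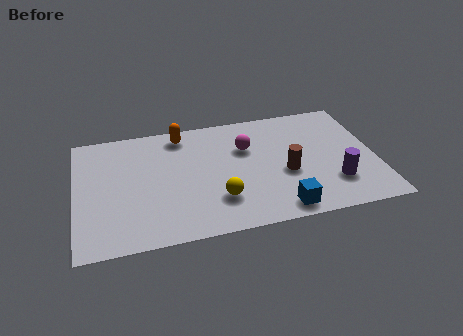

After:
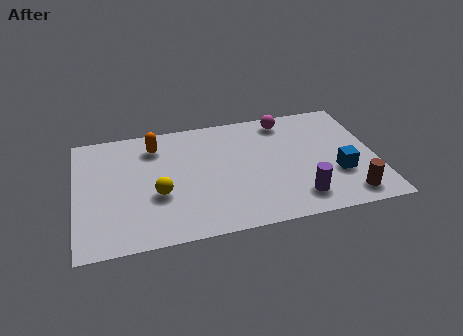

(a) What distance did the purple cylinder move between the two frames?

1.6

The purple cylinder moved from about (10.4, 2.0) to (8.9, 1.4), a distance of √(1.5² + 0.6²) ≈ 1.6.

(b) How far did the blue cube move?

3.0

From (8.1, 0.9) to (10.6, 2.5), the blue cube covered √(2.5² + 1.6²) ≈ 3.0 units.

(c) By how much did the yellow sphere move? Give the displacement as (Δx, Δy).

(-2.4, 0.8)

The yellow sphere was at about (5.7, 2.0) and moved to about (3.3, 2.8).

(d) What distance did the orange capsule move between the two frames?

1.2

The orange capsule was near (4.4, 6.3) before and (3.3, 5.8) after, so it travelled √(1.1² + 0.5²) ≈ 1.2 units.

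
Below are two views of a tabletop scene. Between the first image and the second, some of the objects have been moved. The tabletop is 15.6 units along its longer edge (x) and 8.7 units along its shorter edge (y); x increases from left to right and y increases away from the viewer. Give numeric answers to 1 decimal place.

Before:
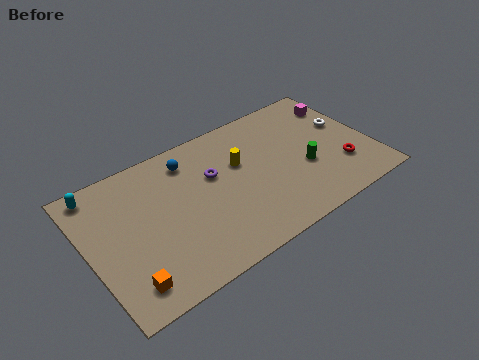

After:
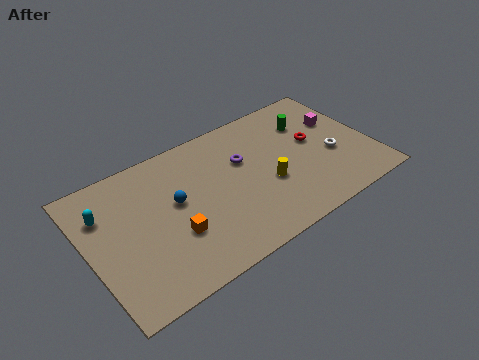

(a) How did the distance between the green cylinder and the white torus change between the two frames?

-0.3

They were about 3.2 units apart before and 2.9 after — 0.3 units closer together.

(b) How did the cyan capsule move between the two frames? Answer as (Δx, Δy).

(0.1, -1.5)

The cyan capsule started near (1.0, 7.7) and ended near (1.1, 6.2).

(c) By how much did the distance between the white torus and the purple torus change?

-2.4

They were about 7.5 units apart before and 5.1 after — 2.4 units closer together.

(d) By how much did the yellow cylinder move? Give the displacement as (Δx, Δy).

(1.2, -2.1)

The yellow cylinder started near (8.5, 5.5) and ended near (9.7, 3.4).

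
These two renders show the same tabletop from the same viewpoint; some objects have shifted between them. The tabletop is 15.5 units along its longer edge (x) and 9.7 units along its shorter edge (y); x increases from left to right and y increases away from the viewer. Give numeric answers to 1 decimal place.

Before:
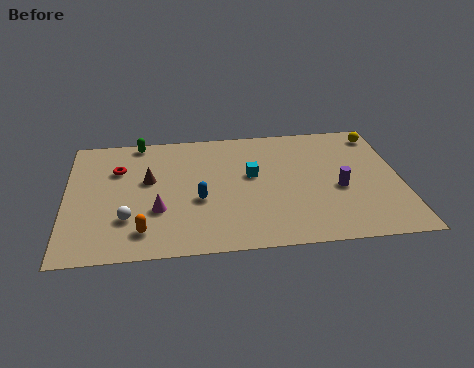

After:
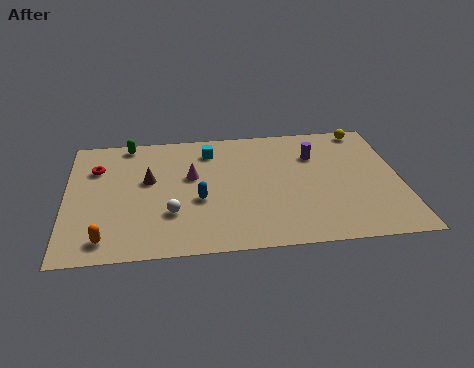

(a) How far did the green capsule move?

0.5

The green capsule was near (3.4, 8.9) before and (2.9, 8.8) after, so it travelled √(0.5² + 0.1²) ≈ 0.5 units.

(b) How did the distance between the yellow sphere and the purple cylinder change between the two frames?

-1.6

They were about 4.7 units apart before and 3.1 after — 1.6 units closer together.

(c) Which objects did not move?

the blue capsule and the brown cone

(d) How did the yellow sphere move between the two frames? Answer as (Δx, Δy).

(-0.6, 0.5)

The yellow sphere was at about (14.7, 8.3) and moved to about (14.1, 8.8).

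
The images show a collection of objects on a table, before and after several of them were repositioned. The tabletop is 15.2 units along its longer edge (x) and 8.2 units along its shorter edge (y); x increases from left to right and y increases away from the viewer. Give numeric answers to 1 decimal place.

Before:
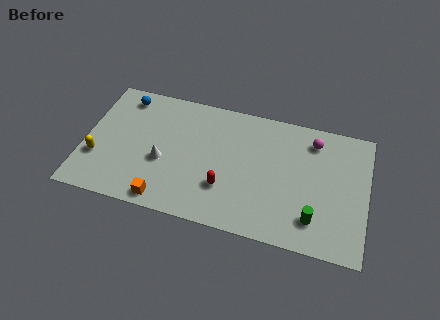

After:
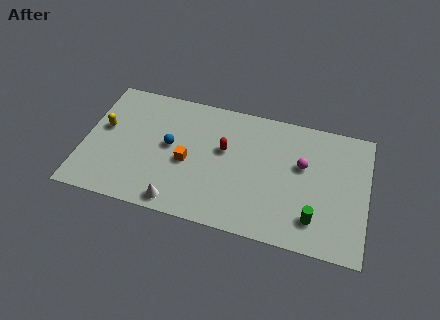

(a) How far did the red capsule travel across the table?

2.4

The red capsule moved from about (7.7, 2.5) to (7.5, 4.9), a distance of √(0.2² + 2.4²) ≈ 2.4.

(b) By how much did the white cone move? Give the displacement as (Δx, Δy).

(1.0, -2.4)

From the two frames, the white cone sits at roughly (4.3, 3.3) before and (5.3, 0.9) after.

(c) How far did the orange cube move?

2.9

The orange cube moved from about (4.6, 0.9) to (5.6, 3.6), a distance of √(1.0² + 2.7²) ≈ 2.9.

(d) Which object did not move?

the green cylinder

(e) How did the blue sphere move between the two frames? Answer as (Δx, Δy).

(2.7, -2.6)

From the two frames, the blue sphere sits at roughly (1.9, 7.0) before and (4.6, 4.4) after.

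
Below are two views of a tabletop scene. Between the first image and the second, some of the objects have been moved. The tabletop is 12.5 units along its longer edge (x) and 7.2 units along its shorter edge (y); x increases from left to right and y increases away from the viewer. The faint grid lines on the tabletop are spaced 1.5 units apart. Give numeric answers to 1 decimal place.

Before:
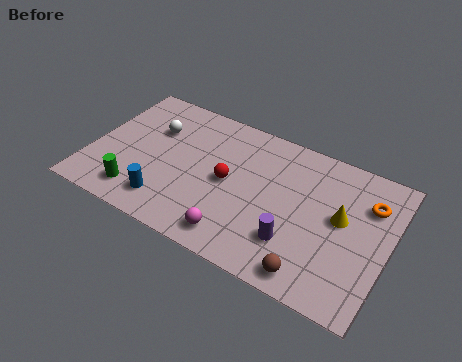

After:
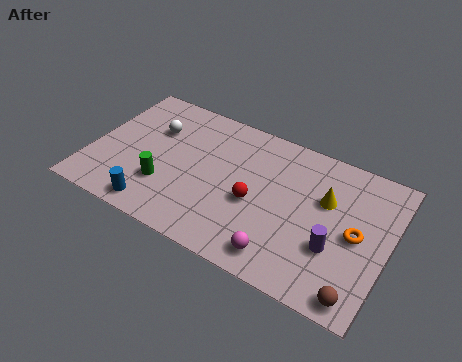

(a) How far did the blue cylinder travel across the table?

0.6

The blue cylinder moved from about (3.5, 1.4) to (3.1, 0.9), a distance of √(0.4² + 0.5²) ≈ 0.6.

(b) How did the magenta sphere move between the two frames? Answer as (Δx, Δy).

(1.9, 0.0)

From the two frames, the magenta sphere sits at roughly (6.5, 1.1) before and (8.4, 1.1) after.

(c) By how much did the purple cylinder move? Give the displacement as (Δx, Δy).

(1.6, 0.5)

The purple cylinder started near (8.8, 2.0) and ended near (10.4, 2.5).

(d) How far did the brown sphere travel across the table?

1.9

From (9.7, 0.9) to (11.6, 0.8), the brown sphere covered √(1.9² + 0.1²) ≈ 1.9 units.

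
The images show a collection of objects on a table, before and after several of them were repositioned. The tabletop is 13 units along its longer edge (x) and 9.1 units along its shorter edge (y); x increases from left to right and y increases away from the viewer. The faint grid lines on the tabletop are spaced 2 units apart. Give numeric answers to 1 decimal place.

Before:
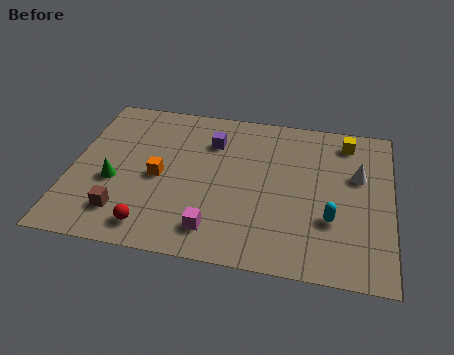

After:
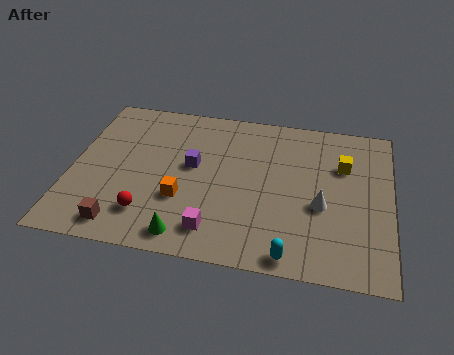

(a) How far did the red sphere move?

0.7

The red sphere moved from about (3.5, 1.3) to (3.3, 2.0), a distance of √(0.2² + 0.7²) ≈ 0.7.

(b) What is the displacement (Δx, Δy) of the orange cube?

(1.0, -1.1)

The orange cube was at about (3.6, 4.2) and moved to about (4.6, 3.1).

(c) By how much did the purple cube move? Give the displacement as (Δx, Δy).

(-0.7, -1.6)

From the two frames, the purple cube sits at roughly (5.6, 6.7) before and (4.9, 5.1) after.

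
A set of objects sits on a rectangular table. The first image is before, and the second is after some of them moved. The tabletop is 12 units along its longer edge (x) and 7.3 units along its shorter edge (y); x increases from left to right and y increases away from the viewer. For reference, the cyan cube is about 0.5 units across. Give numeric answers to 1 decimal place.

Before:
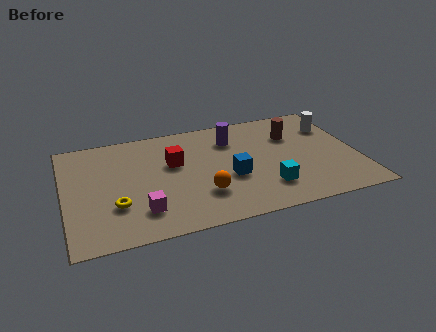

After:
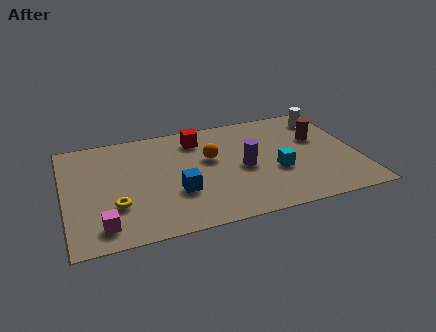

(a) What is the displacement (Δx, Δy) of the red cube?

(1.1, 1.4)

The red cube started near (4.5, 4.5) and ended near (5.6, 5.9).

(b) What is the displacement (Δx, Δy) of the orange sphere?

(0.5, 2.3)

The orange sphere started near (5.5, 2.1) and ended near (6.0, 4.4).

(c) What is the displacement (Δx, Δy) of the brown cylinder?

(1.0, -0.5)

From the two frames, the brown cylinder sits at roughly (9.5, 5.1) before and (10.5, 4.6) after.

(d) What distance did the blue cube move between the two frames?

2.2

The blue cube was near (6.7, 2.9) before and (4.5, 2.5) after, so it travelled √(2.2² + 0.4²) ≈ 2.2 units.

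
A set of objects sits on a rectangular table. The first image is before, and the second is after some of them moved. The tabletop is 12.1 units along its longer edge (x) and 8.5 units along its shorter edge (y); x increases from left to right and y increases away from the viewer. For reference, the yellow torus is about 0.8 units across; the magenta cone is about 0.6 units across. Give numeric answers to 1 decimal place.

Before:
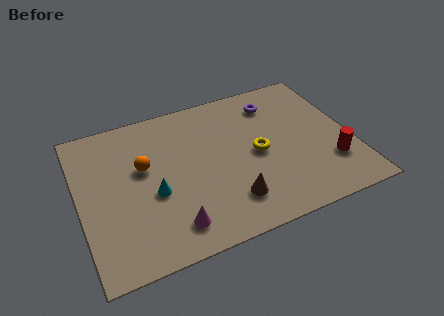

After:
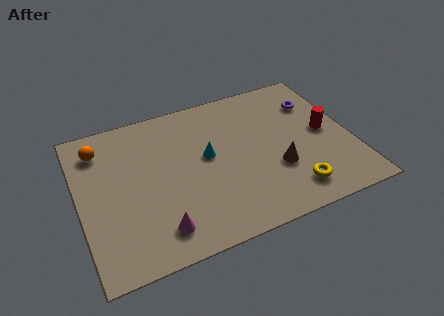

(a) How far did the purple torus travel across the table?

1.9

The purple torus moved from about (9.0, 6.8) to (10.8, 6.2), a distance of √(1.8² + 0.6²) ≈ 1.9.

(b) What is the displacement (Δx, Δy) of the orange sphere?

(-1.8, 1.7)

The orange sphere was at about (2.9, 5.1) and moved to about (1.1, 6.8).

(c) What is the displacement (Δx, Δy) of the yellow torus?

(1.2, -2.6)

The yellow torus started near (7.9, 4.1) and ended near (9.1, 1.5).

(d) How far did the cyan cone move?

2.8

The cyan cone was near (3.2, 3.5) before and (5.7, 4.7) after, so it travelled √(2.5² + 1.2²) ≈ 2.8 units.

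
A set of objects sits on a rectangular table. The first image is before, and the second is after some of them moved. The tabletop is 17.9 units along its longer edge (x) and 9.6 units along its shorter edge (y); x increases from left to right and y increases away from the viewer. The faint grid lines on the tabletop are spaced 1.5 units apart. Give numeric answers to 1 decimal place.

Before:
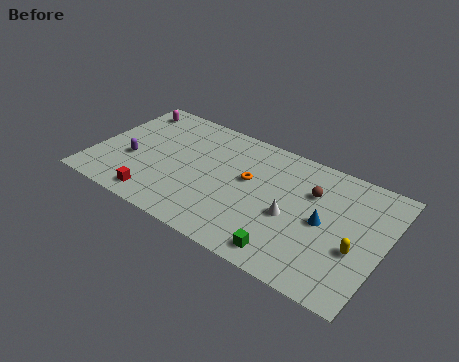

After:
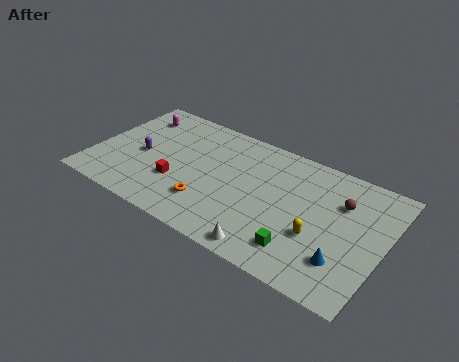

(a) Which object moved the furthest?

the orange torus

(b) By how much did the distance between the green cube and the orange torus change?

+0.5

The distance was about 5.3 in the first image and 5.8 in the second, so they moved 0.5 units further apart.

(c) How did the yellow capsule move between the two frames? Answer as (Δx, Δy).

(-2.3, -0.2)

The yellow capsule started near (16.4, 3.7) and ended near (14.1, 3.5).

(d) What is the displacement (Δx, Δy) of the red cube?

(1.0, 1.9)

The red cube was at about (4.4, 1.3) and moved to about (5.4, 3.2).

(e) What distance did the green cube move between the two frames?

1.0

The green cube was near (12.6, 1.3) before and (13.3, 2.0) after, so it travelled √(0.7² + 0.7²) ≈ 1.0 units.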